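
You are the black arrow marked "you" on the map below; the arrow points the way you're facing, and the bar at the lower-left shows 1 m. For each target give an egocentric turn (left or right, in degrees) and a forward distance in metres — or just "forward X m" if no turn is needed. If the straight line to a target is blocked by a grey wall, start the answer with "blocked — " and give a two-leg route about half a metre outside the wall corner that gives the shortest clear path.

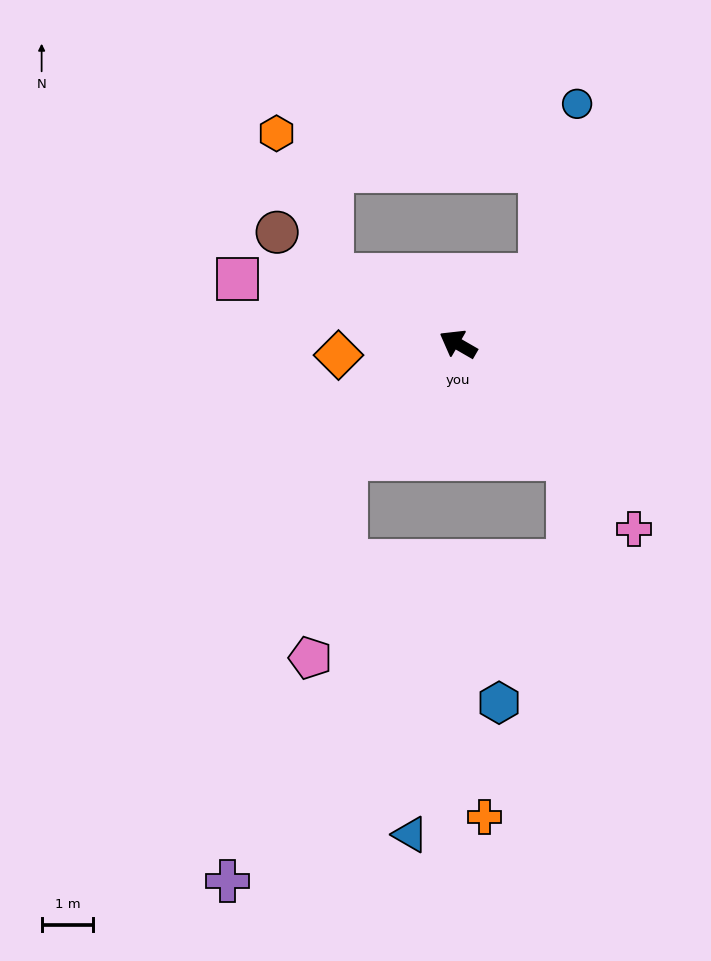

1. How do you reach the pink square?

turn left 14°, forward 4.4 m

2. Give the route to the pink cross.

turn left 164°, forward 4.9 m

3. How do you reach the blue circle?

blocked — turn right 110°, forward 2.1 m, then turn left 38°, forward 3.4 m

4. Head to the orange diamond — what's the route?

turn left 35°, forward 2.3 m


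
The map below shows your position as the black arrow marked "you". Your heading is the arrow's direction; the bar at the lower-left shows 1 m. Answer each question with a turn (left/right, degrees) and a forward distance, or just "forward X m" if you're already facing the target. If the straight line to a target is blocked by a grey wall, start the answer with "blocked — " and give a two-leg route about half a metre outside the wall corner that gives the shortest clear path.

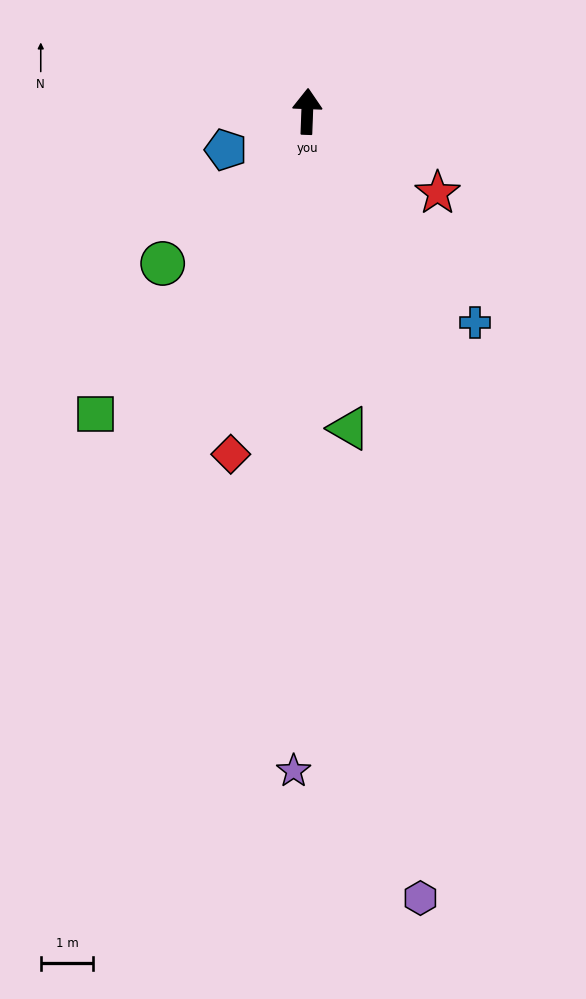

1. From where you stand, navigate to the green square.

turn left 147°, forward 7.1 m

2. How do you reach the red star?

turn right 120°, forward 2.9 m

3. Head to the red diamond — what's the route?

turn left 170°, forward 6.7 m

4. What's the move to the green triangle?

turn right 170°, forward 6.1 m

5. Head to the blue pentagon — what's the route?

turn left 117°, forward 1.7 m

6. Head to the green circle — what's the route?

turn left 139°, forward 4.0 m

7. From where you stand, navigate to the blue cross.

turn right 139°, forward 5.2 m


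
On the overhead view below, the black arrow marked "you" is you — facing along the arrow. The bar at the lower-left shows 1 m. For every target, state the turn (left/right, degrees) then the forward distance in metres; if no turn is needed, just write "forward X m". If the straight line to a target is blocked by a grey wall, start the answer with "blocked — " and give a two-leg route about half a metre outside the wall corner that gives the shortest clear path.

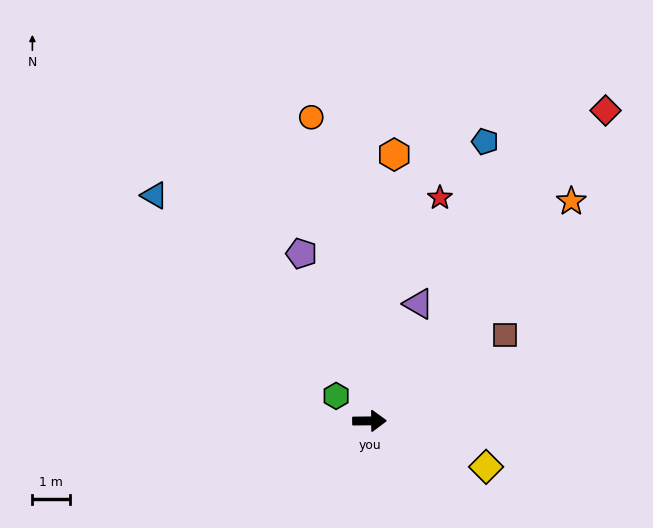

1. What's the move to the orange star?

turn left 47°, forward 7.9 m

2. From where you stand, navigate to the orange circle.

turn left 100°, forward 8.2 m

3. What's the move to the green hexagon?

turn left 143°, forward 1.1 m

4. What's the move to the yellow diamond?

turn right 22°, forward 3.3 m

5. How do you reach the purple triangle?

turn left 67°, forward 3.4 m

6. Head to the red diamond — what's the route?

turn left 52°, forward 10.4 m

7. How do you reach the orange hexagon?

turn left 84°, forward 7.1 m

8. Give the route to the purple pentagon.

turn left 112°, forward 4.8 m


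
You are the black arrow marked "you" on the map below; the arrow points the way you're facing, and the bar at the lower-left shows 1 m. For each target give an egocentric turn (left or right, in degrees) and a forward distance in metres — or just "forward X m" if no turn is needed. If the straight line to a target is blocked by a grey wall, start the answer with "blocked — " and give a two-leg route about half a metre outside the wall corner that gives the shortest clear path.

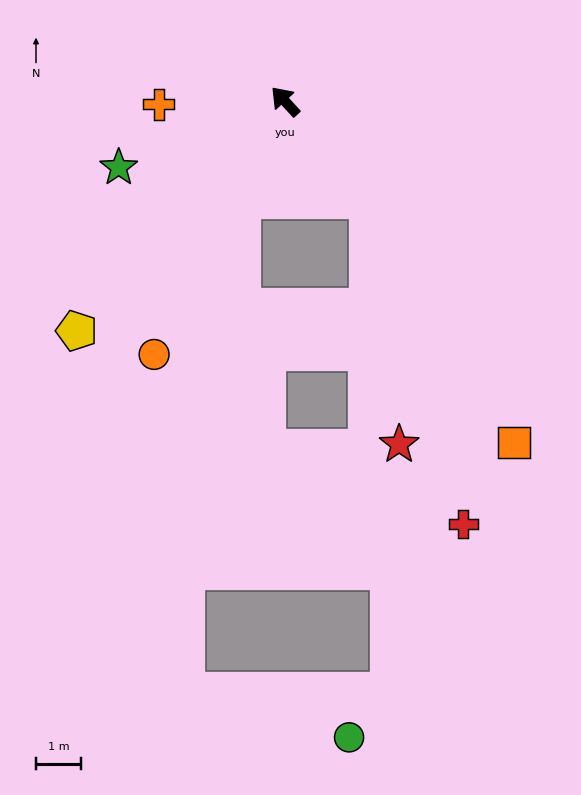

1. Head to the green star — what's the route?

turn left 69°, forward 4.0 m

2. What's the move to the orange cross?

turn left 49°, forward 2.8 m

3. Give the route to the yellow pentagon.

turn left 95°, forward 6.9 m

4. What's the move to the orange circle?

turn left 110°, forward 6.3 m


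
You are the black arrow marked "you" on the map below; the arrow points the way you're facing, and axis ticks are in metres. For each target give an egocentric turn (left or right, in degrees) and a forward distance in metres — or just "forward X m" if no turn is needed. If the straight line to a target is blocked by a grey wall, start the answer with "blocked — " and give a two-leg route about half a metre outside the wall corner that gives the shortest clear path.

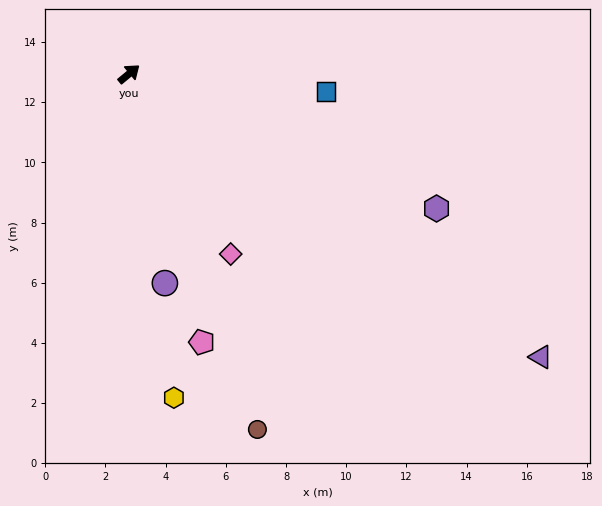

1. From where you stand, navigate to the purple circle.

turn right 120°, forward 7.1 m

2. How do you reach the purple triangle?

turn right 74°, forward 16.6 m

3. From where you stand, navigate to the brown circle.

turn right 110°, forward 12.6 m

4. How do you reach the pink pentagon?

turn right 114°, forward 9.2 m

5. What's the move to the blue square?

turn right 45°, forward 6.6 m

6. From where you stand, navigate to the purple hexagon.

turn right 63°, forward 11.2 m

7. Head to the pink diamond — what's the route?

turn right 100°, forward 6.9 m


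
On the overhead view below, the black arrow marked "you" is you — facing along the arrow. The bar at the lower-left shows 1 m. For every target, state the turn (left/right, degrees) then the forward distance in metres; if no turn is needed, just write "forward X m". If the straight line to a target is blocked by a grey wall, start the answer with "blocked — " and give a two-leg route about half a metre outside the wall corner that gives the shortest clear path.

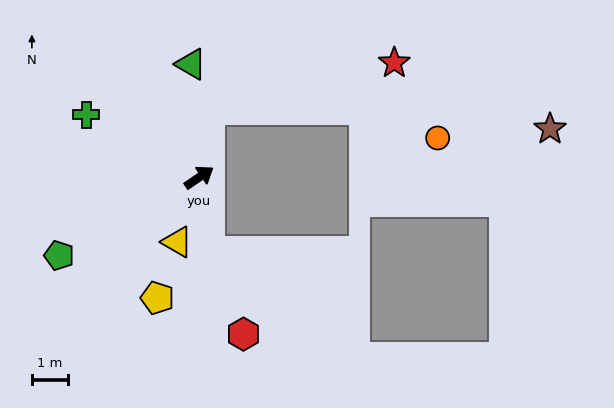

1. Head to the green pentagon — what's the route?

turn left 175°, forward 4.5 m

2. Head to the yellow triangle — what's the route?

turn right 143°, forward 1.9 m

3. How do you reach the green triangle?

turn left 60°, forward 3.2 m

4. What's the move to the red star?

blocked — turn left 46°, forward 1.9 m, then turn right 66°, forward 5.3 m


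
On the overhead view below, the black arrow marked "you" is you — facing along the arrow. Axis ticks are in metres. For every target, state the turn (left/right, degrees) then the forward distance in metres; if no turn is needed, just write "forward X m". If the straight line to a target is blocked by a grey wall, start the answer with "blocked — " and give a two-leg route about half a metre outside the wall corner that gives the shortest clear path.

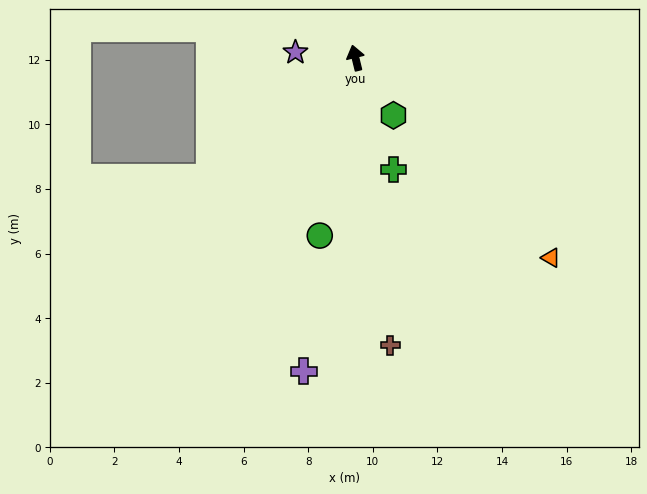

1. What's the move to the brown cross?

turn left 173°, forward 9.0 m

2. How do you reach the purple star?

turn left 71°, forward 1.9 m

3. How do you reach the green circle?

turn left 155°, forward 5.6 m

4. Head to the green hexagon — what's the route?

turn right 160°, forward 2.1 m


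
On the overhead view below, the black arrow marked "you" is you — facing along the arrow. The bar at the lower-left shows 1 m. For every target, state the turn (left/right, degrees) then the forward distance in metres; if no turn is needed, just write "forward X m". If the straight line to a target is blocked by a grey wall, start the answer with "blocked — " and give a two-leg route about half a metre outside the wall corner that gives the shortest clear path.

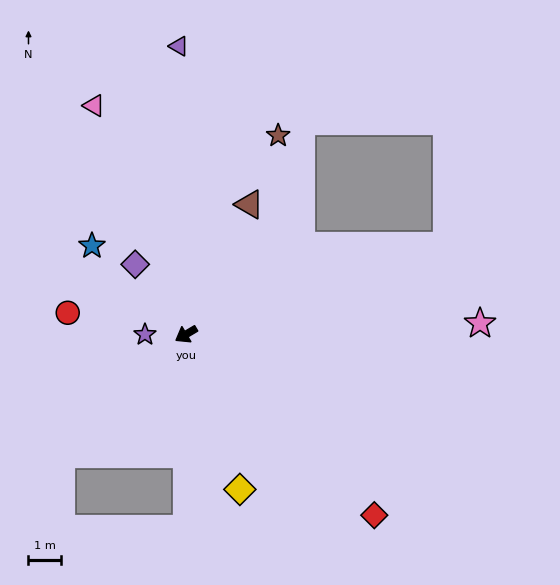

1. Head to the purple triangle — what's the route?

turn right 119°, forward 8.9 m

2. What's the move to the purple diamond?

turn right 85°, forward 2.7 m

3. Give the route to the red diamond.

turn left 105°, forward 8.1 m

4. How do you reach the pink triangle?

turn right 99°, forward 7.6 m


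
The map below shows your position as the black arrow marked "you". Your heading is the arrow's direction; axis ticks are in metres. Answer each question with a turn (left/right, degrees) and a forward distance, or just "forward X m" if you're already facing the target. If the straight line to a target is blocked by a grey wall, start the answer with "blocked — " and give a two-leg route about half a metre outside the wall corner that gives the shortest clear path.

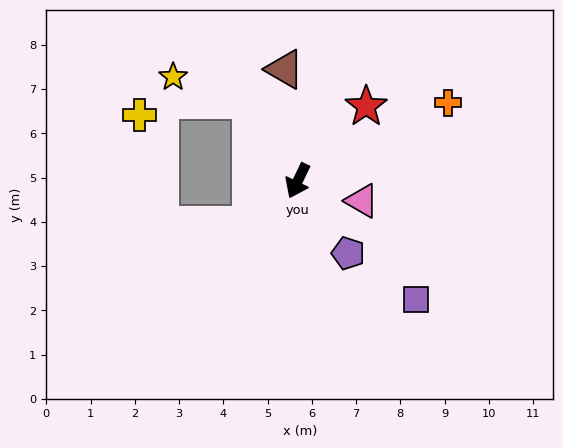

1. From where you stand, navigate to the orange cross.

turn left 143°, forward 3.8 m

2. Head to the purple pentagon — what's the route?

turn left 61°, forward 2.0 m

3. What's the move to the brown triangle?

turn right 148°, forward 2.5 m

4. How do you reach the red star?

turn left 163°, forward 2.3 m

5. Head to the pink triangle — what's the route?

turn left 98°, forward 1.5 m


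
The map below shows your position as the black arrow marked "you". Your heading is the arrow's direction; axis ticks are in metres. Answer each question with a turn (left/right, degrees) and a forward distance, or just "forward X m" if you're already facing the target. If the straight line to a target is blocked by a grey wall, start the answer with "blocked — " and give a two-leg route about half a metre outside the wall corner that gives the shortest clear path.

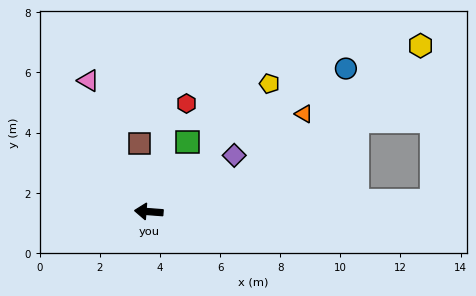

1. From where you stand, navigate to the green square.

turn right 115°, forward 2.7 m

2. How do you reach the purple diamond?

turn right 142°, forward 3.4 m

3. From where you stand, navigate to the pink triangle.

turn right 61°, forward 4.8 m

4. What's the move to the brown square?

turn right 78°, forward 2.3 m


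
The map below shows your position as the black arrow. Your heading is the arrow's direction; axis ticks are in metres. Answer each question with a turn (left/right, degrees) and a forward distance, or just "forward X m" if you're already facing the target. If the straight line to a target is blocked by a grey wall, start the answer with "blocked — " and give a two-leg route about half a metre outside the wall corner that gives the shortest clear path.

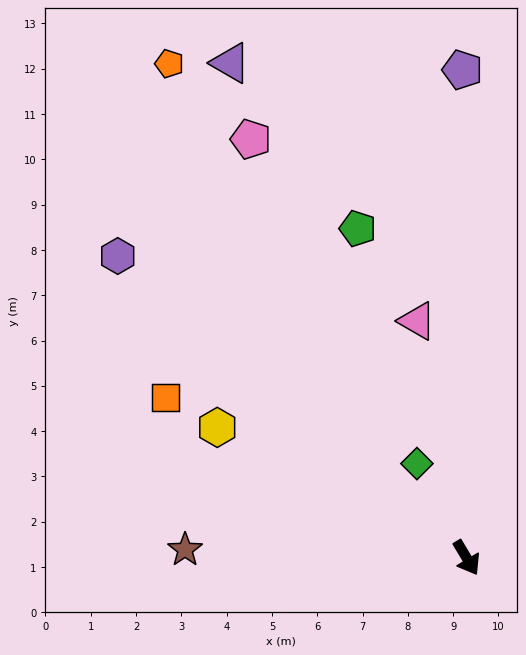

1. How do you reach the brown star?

turn right 123°, forward 6.2 m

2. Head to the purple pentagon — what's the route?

turn left 150°, forward 10.8 m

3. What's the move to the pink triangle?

turn left 161°, forward 5.3 m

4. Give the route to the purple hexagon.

turn right 162°, forward 10.2 m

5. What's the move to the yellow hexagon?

turn right 148°, forward 6.2 m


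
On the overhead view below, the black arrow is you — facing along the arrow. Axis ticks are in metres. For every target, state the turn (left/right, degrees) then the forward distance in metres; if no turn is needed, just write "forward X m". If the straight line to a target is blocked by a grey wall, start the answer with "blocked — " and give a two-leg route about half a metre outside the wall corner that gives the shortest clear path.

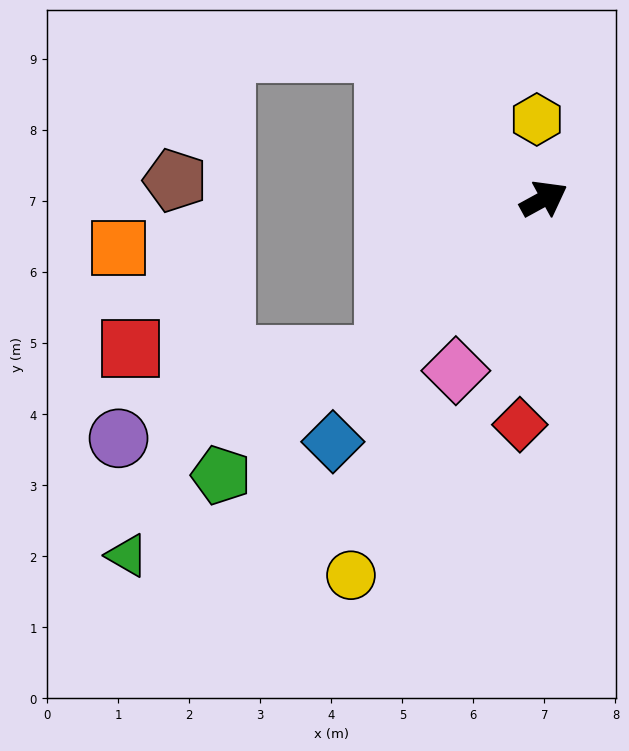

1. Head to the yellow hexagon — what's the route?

turn left 66°, forward 1.1 m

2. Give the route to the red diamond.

turn right 125°, forward 3.2 m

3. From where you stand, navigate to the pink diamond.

turn right 146°, forward 2.7 m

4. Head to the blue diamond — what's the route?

turn right 160°, forward 4.5 m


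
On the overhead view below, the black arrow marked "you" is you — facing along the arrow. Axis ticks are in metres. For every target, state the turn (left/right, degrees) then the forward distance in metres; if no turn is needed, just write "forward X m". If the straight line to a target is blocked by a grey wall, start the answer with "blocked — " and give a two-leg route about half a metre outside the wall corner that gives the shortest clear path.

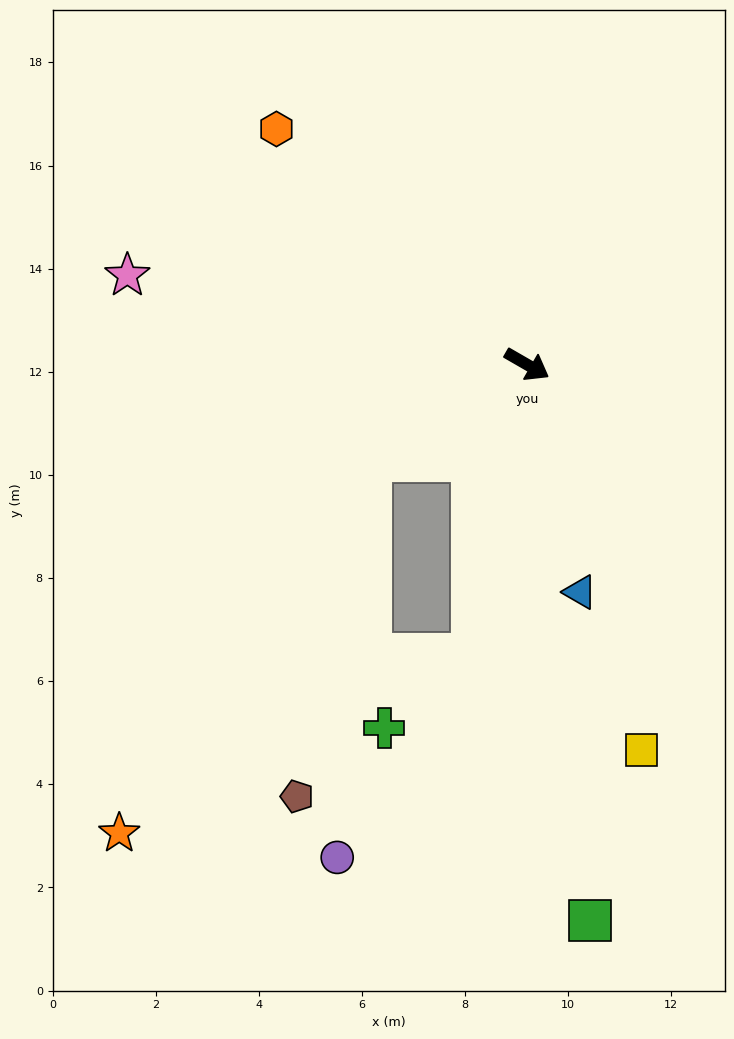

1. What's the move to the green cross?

blocked — turn right 70°, forward 5.7 m, then turn right 41°, forward 2.2 m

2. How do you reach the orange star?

blocked — turn right 119°, forward 3.6 m, then turn left 25°, forward 8.7 m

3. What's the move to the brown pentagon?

blocked — turn right 119°, forward 3.6 m, then turn left 47°, forward 6.7 m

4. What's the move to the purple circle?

blocked — turn right 70°, forward 5.7 m, then turn right 24°, forward 4.7 m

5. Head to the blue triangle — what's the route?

turn right 47°, forward 4.5 m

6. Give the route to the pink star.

turn right 163°, forward 7.9 m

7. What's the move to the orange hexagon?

turn left 167°, forward 6.7 m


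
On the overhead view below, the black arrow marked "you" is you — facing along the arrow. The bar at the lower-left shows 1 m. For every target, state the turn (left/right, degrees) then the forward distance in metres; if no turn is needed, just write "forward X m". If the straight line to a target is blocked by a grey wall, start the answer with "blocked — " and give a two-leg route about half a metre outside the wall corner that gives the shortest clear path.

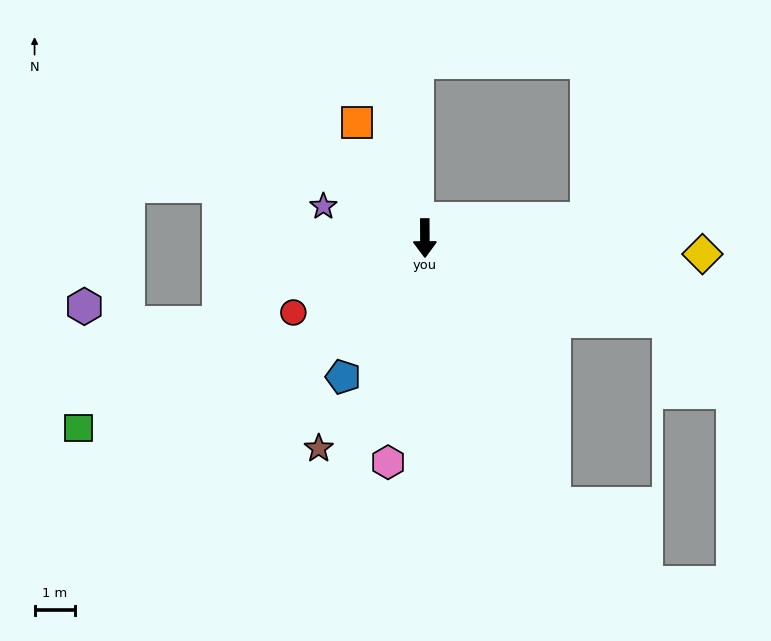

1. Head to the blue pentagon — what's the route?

turn right 31°, forward 4.0 m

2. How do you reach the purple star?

turn right 108°, forward 2.6 m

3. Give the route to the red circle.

turn right 61°, forward 3.7 m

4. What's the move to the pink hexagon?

turn right 10°, forward 5.6 m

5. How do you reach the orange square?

turn right 150°, forward 3.3 m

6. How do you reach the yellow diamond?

turn left 86°, forward 6.9 m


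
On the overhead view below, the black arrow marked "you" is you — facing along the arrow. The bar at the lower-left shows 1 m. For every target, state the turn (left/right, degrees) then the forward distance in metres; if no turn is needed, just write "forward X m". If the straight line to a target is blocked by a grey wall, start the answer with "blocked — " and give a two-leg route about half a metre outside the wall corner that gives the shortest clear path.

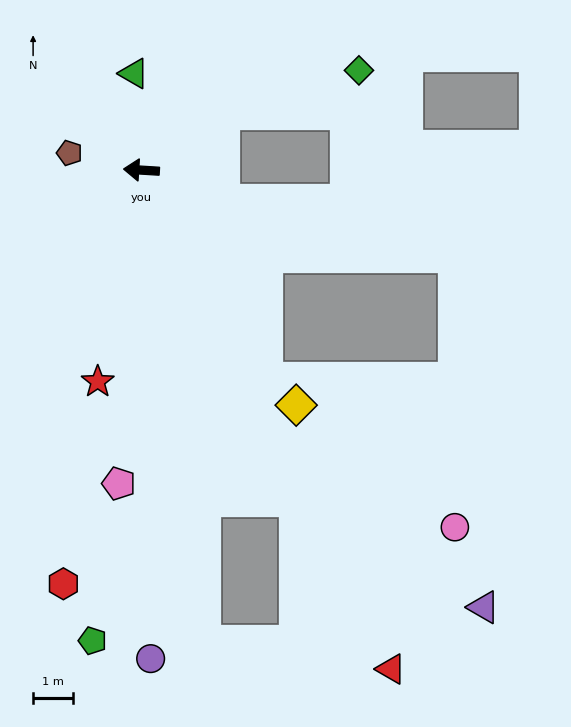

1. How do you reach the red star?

turn left 82°, forward 5.4 m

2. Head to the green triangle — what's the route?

turn right 82°, forward 2.4 m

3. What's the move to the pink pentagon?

turn left 89°, forward 7.9 m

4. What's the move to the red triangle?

turn left 120°, forward 13.9 m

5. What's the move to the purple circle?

turn left 95°, forward 12.2 m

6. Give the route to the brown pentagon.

turn right 10°, forward 1.8 m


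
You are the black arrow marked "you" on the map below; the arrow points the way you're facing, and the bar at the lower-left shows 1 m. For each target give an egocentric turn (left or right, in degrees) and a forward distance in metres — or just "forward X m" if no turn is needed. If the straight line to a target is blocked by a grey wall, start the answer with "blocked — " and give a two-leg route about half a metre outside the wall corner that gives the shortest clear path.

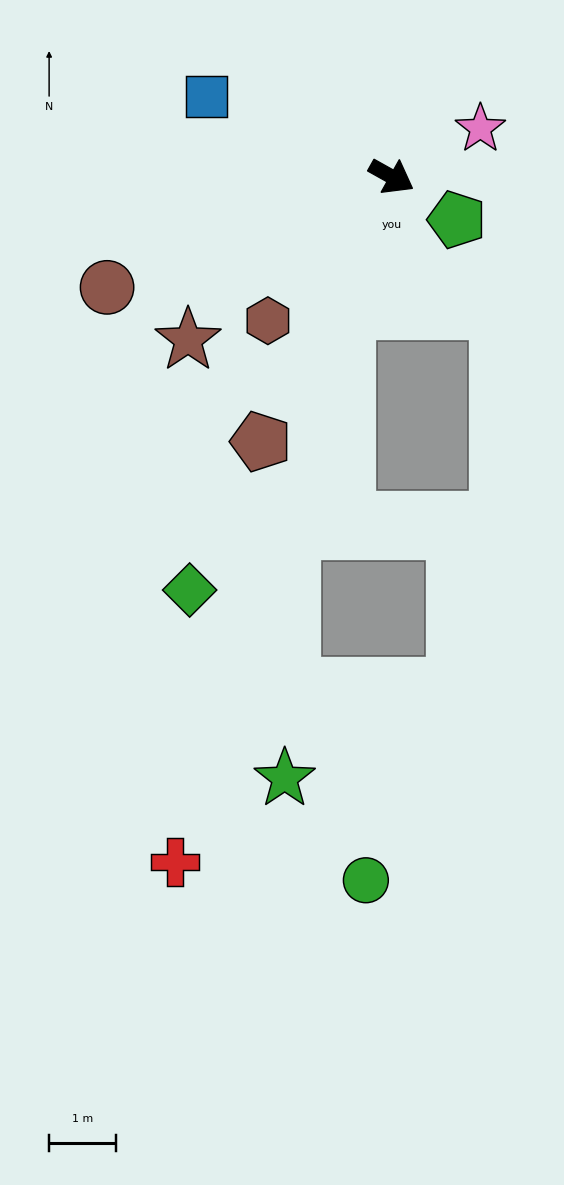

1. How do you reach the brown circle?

turn right 130°, forward 4.5 m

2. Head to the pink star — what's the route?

turn left 58°, forward 1.5 m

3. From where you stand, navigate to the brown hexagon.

turn right 101°, forward 2.8 m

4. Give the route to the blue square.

turn right 174°, forward 3.0 m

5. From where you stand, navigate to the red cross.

turn right 78°, forward 10.7 m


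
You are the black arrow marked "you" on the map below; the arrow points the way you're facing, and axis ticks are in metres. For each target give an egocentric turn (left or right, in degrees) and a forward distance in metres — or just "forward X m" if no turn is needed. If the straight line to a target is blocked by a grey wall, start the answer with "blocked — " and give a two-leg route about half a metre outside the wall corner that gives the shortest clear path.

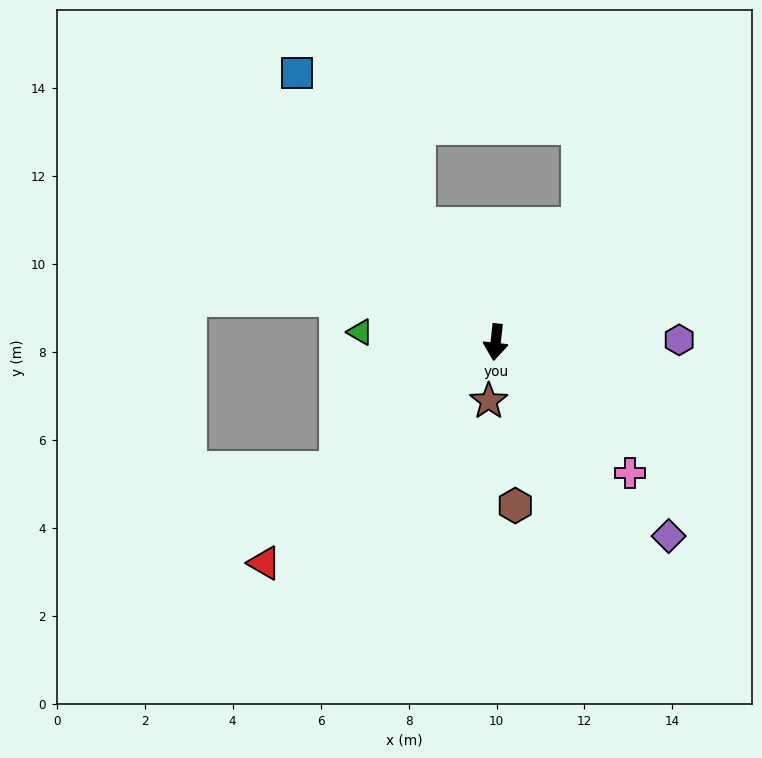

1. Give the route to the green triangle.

turn right 88°, forward 3.1 m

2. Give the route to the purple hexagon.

turn left 97°, forward 4.2 m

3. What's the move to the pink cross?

turn left 52°, forward 4.3 m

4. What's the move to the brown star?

forward 1.3 m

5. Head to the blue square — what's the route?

turn right 137°, forward 7.6 m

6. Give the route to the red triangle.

turn right 40°, forward 7.3 m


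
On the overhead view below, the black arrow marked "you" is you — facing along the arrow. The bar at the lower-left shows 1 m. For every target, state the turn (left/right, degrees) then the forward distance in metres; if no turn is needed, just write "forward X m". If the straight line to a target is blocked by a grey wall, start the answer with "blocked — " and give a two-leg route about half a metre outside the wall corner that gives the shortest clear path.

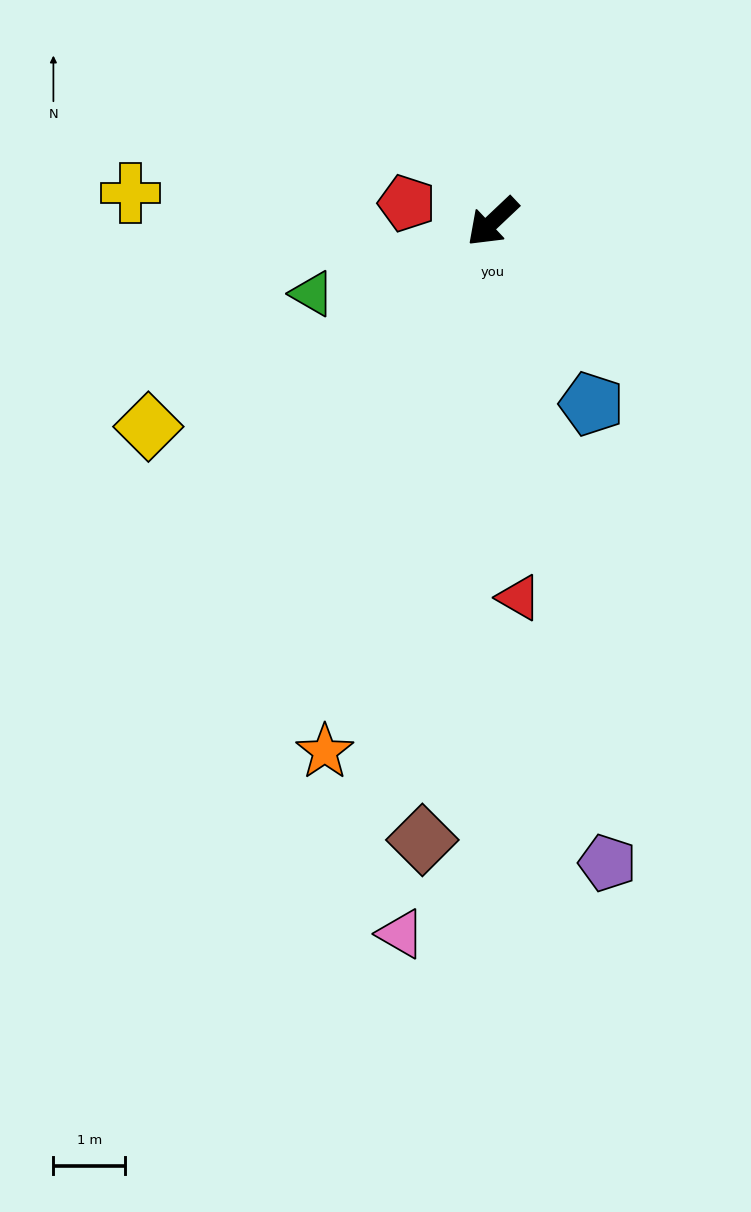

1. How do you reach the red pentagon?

turn right 56°, forward 1.2 m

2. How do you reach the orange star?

turn left 29°, forward 7.8 m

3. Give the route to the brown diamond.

turn left 40°, forward 8.7 m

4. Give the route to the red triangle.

turn left 51°, forward 5.3 m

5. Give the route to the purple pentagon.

turn left 57°, forward 9.1 m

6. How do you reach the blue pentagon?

turn left 75°, forward 2.9 m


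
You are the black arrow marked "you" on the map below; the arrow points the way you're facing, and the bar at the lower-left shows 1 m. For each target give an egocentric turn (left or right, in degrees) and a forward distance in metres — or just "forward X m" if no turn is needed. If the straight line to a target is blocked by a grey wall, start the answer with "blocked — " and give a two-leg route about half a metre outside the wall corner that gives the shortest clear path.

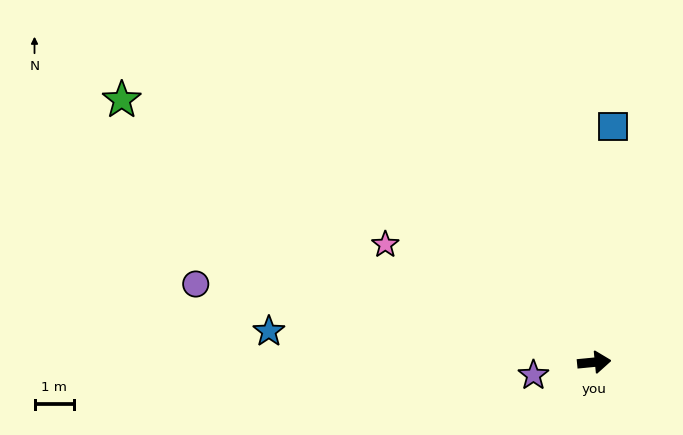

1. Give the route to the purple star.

turn right 173°, forward 1.6 m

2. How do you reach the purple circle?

turn left 163°, forward 10.3 m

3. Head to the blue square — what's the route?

turn left 80°, forward 6.0 m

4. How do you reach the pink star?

turn left 145°, forward 6.1 m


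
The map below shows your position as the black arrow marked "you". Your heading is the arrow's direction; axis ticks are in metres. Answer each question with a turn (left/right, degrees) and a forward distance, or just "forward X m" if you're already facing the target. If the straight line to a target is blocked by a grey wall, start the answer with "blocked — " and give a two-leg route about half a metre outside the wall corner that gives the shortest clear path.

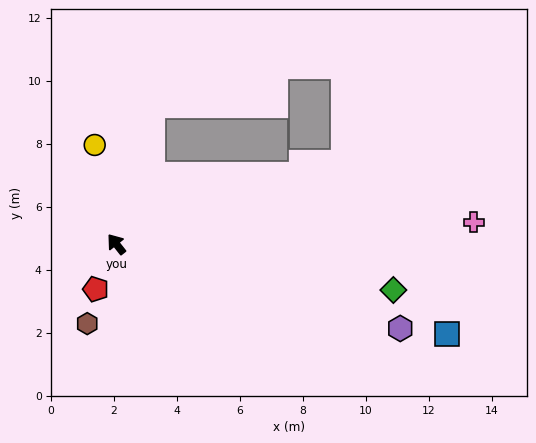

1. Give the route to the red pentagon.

turn left 117°, forward 1.6 m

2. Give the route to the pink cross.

turn right 125°, forward 11.4 m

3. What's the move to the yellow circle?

turn right 26°, forward 3.2 m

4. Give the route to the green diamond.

turn right 138°, forward 8.9 m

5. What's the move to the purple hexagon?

turn right 145°, forward 9.4 m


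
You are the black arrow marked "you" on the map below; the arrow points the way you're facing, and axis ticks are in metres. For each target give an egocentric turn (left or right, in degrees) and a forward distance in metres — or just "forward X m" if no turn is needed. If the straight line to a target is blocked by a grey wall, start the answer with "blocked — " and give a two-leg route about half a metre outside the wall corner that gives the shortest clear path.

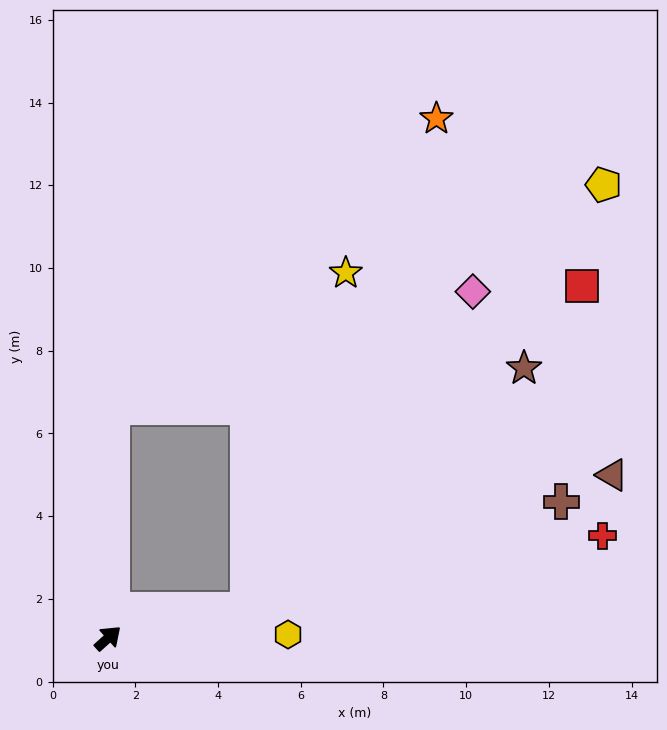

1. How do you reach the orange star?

blocked — turn left 47°, forward 5.6 m, then turn right 47°, forward 10.5 m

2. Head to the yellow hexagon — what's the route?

turn right 41°, forward 4.4 m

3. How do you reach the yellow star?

blocked — turn right 30°, forward 3.5 m, then turn left 62°, forward 8.5 m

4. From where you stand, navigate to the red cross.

turn right 30°, forward 12.2 m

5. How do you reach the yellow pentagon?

blocked — turn right 30°, forward 3.5 m, then turn left 38°, forward 13.4 m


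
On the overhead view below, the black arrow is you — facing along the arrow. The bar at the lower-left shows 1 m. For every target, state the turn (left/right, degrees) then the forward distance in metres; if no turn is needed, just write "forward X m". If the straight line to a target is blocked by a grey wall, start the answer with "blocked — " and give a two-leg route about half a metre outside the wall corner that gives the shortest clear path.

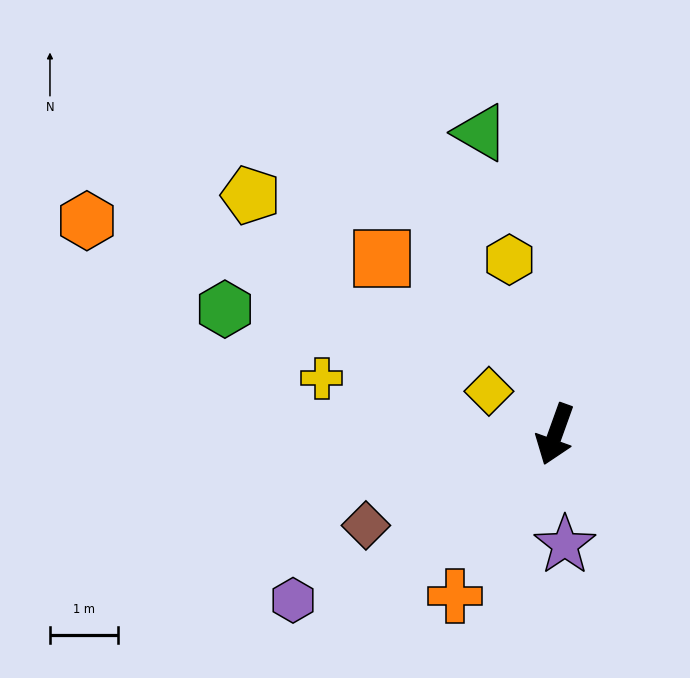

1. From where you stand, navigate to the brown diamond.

turn right 45°, forward 3.1 m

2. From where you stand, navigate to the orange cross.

turn right 12°, forward 2.8 m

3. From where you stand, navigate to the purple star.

turn left 25°, forward 1.6 m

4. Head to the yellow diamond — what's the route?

turn right 103°, forward 1.2 m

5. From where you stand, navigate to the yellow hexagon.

turn right 145°, forward 2.7 m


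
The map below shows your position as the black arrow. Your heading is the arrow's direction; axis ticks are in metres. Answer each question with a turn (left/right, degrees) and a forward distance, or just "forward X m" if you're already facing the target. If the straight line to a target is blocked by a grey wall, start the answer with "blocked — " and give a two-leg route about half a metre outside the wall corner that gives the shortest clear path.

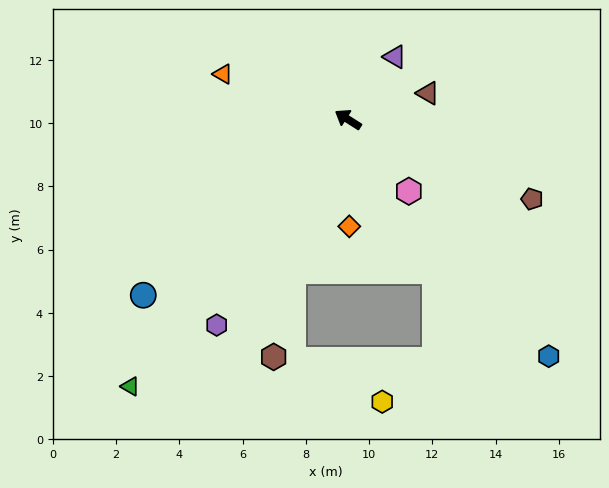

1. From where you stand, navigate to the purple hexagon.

turn left 90°, forward 7.7 m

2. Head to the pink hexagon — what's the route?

turn left 163°, forward 3.0 m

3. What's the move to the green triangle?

turn left 83°, forward 10.9 m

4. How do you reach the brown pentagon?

turn right 171°, forward 6.3 m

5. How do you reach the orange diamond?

turn left 123°, forward 3.4 m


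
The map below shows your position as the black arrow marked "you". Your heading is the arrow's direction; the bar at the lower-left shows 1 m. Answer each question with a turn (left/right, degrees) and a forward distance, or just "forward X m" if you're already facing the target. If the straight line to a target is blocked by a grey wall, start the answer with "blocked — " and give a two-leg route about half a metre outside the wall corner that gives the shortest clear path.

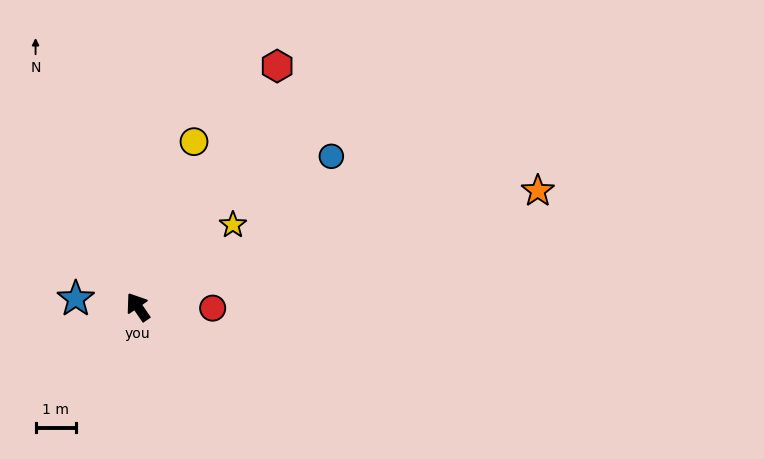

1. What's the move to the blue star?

turn left 48°, forward 1.5 m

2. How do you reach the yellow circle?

turn right 53°, forward 4.3 m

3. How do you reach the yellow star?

turn right 84°, forward 3.1 m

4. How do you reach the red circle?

turn right 125°, forward 1.8 m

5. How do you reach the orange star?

turn right 108°, forward 10.2 m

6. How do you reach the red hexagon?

turn right 65°, forward 6.8 m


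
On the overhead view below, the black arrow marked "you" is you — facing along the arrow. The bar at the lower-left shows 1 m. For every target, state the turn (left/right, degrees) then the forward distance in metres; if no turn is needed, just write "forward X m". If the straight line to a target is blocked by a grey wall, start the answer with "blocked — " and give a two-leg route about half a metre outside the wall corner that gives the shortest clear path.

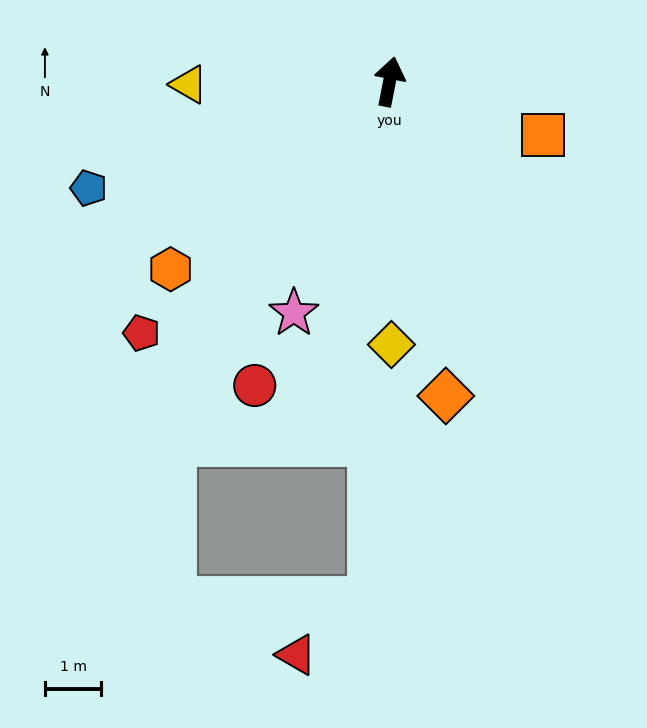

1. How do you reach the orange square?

turn right 98°, forward 2.9 m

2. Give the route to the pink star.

turn left 169°, forward 4.4 m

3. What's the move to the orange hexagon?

turn left 142°, forward 5.1 m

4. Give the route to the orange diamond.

turn right 159°, forward 5.7 m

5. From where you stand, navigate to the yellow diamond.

turn right 169°, forward 4.7 m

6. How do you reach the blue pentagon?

turn left 121°, forward 5.7 m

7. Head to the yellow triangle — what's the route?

turn left 102°, forward 3.6 m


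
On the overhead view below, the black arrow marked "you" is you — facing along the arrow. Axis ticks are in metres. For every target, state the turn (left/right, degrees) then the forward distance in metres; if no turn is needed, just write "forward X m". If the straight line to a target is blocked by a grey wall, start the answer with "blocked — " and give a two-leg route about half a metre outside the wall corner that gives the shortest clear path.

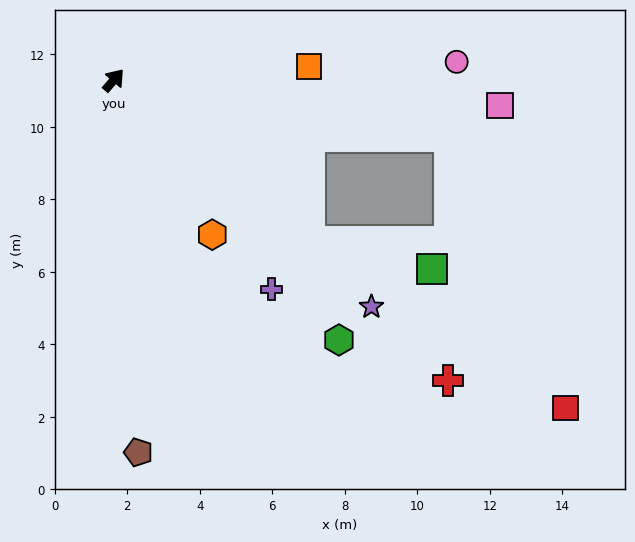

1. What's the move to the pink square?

turn right 53°, forward 10.7 m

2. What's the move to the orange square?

turn right 45°, forward 5.4 m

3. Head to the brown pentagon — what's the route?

turn right 136°, forward 10.3 m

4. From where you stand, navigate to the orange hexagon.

turn right 107°, forward 5.1 m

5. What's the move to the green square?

blocked — turn right 89°, forward 7.0 m, then turn left 27°, forward 3.5 m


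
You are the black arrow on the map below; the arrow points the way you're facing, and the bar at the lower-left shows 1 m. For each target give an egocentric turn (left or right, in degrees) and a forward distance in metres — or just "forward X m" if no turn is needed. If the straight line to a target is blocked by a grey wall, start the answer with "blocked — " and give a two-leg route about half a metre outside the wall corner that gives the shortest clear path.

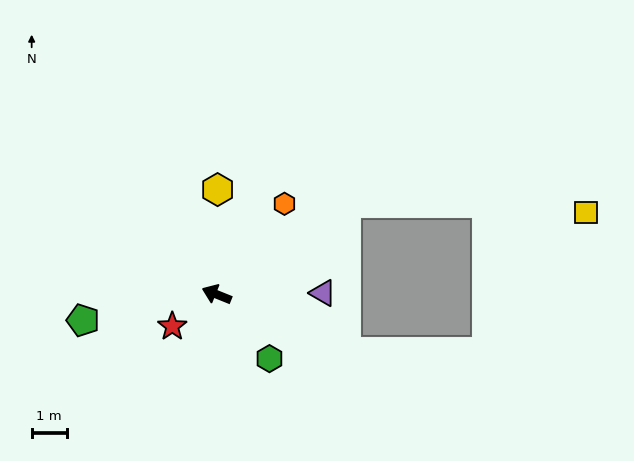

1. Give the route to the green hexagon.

turn left 151°, forward 2.4 m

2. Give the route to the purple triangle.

turn right 157°, forward 3.0 m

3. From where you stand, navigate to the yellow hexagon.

turn right 69°, forward 3.0 m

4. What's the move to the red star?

turn left 58°, forward 1.6 m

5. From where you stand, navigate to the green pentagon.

turn left 33°, forward 3.9 m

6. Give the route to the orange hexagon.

turn right 105°, forward 3.2 m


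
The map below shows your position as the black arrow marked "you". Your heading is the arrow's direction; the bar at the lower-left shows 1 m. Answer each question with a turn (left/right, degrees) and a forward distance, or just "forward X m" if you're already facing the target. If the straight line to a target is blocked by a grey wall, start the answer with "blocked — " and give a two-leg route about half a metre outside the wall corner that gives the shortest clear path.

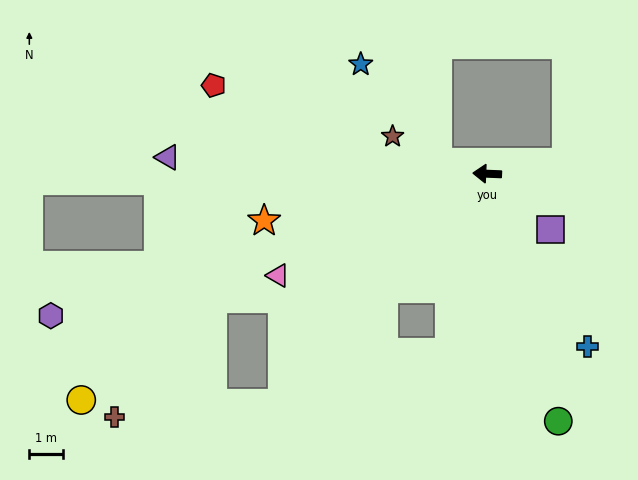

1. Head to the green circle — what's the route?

turn left 108°, forward 7.7 m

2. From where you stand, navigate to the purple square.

turn left 141°, forward 2.5 m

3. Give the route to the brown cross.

blocked — turn left 51°, forward 9.2 m, then turn right 44°, forward 5.0 m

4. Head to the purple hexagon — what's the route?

turn left 20°, forward 13.7 m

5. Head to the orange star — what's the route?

turn left 14°, forward 6.8 m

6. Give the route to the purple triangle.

forward 9.6 m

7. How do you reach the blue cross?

turn left 122°, forward 6.0 m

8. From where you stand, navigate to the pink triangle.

turn left 28°, forward 7.0 m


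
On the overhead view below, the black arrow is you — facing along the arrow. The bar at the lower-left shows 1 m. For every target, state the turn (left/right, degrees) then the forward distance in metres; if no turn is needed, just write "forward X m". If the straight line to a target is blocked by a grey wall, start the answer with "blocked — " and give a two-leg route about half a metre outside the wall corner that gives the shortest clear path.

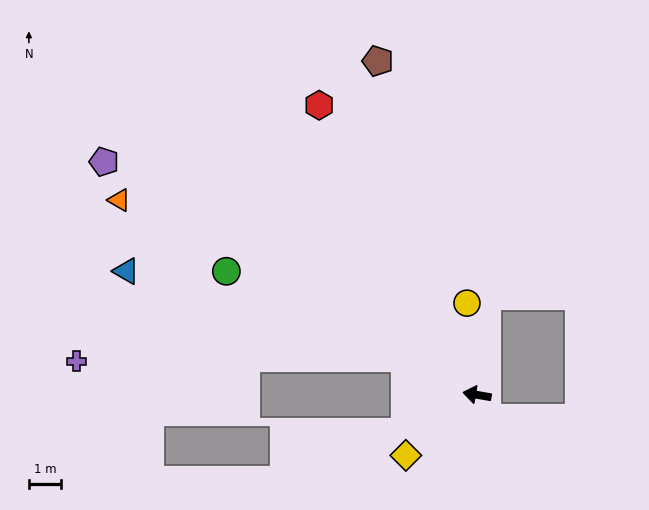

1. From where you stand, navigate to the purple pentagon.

turn right 22°, forward 13.5 m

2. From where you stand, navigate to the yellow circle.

turn right 74°, forward 2.8 m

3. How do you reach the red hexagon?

turn right 52°, forward 10.1 m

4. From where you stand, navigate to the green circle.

turn right 16°, forward 8.6 m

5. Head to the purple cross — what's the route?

blocked — turn right 17°, forward 2.5 m, then turn left 27°, forward 10.1 m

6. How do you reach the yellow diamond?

turn left 50°, forward 2.9 m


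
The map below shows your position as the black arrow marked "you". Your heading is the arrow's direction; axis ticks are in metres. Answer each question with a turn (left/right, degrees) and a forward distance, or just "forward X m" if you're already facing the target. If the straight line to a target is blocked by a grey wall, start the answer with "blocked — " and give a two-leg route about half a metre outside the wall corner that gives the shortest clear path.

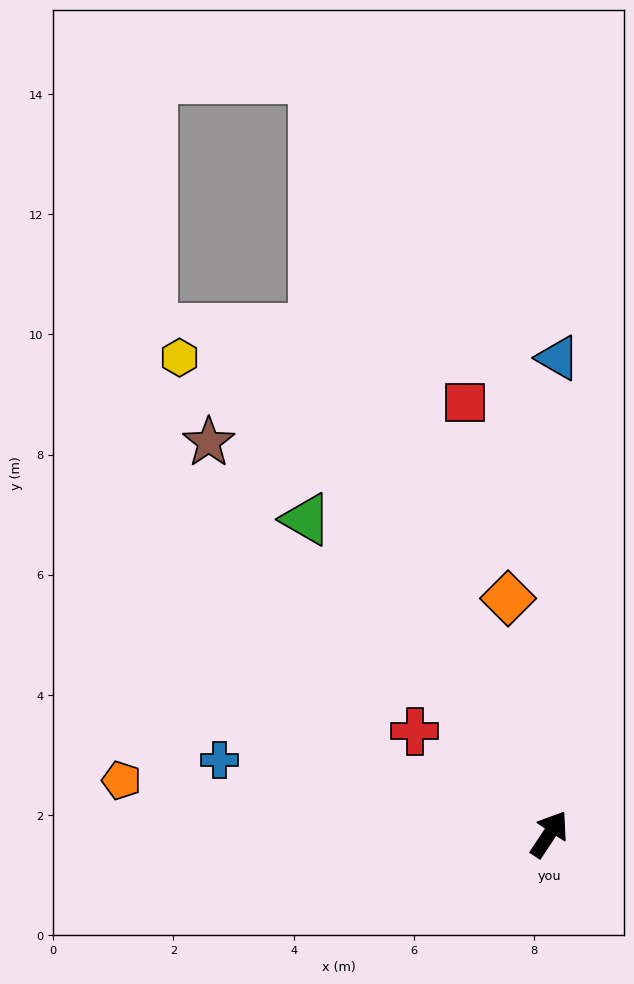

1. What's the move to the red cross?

turn left 86°, forward 2.8 m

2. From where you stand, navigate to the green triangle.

turn left 71°, forward 6.6 m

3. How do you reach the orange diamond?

turn left 43°, forward 4.0 m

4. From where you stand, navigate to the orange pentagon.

turn left 116°, forward 7.2 m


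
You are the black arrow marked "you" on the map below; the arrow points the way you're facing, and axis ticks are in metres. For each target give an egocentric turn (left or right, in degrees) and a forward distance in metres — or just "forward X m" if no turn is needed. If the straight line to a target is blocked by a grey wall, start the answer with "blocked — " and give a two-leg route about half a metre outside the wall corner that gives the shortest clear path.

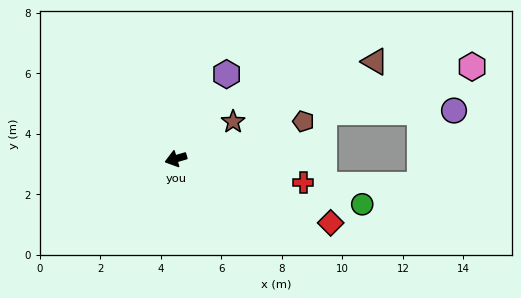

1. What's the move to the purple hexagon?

turn right 137°, forward 3.3 m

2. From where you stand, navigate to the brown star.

turn right 164°, forward 2.3 m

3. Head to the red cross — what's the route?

turn left 153°, forward 4.3 m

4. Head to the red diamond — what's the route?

turn left 141°, forward 5.5 m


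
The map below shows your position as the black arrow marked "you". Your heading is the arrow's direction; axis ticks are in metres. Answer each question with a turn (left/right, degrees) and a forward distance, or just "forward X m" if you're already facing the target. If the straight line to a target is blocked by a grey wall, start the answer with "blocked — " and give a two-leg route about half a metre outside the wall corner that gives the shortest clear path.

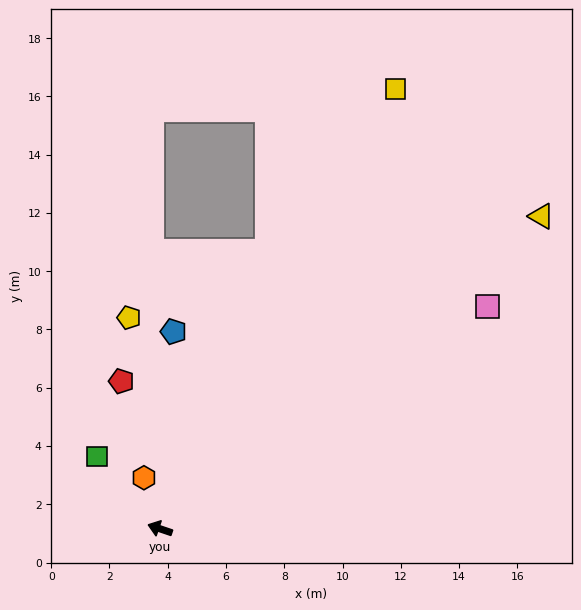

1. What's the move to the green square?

turn right 30°, forward 3.3 m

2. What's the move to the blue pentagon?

turn right 75°, forward 6.8 m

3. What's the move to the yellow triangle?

turn right 122°, forward 16.9 m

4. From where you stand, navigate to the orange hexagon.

turn right 54°, forward 1.8 m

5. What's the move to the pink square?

turn right 127°, forward 13.6 m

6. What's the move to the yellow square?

turn right 99°, forward 17.1 m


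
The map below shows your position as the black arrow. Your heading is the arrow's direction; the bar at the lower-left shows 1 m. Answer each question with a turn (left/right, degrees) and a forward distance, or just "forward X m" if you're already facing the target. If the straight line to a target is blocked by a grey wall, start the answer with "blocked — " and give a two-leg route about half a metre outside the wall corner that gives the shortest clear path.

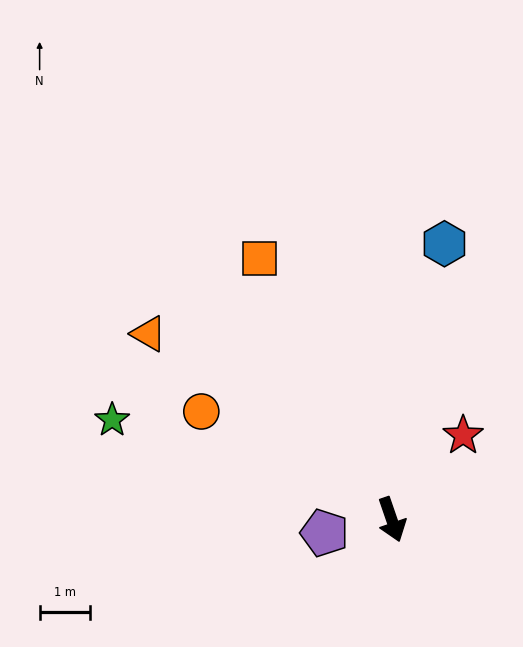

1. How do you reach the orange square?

turn right 172°, forward 5.8 m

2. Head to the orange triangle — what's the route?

turn right 146°, forward 6.0 m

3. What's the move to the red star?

turn left 121°, forward 2.2 m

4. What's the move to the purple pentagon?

turn right 98°, forward 1.4 m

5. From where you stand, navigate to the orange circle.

turn right 139°, forward 4.3 m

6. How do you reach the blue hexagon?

turn left 150°, forward 5.5 m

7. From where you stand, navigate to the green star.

turn right 129°, forward 5.9 m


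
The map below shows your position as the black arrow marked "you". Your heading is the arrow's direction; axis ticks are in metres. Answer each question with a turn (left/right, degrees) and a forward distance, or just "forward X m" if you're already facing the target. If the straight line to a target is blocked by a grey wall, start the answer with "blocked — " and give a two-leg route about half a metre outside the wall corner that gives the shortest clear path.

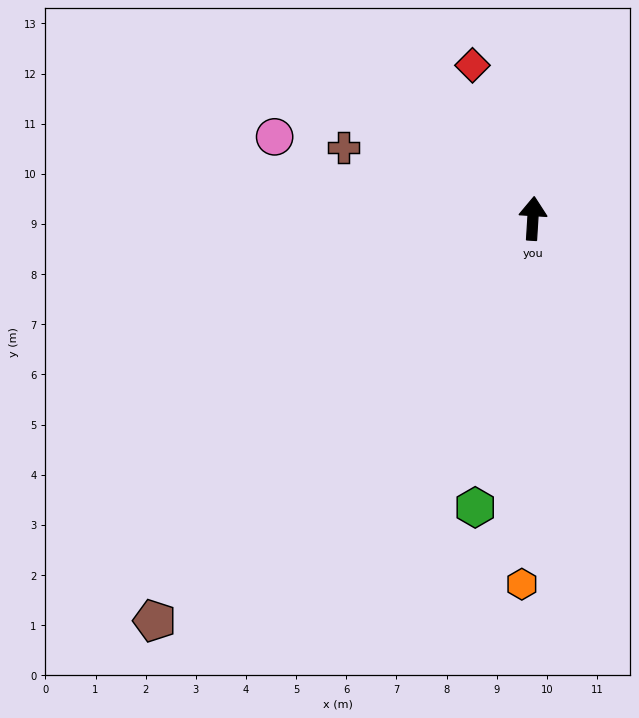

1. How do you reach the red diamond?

turn left 25°, forward 3.3 m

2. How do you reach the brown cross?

turn left 73°, forward 4.0 m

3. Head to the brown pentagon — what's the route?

turn left 140°, forward 11.0 m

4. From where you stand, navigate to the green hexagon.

turn left 172°, forward 5.9 m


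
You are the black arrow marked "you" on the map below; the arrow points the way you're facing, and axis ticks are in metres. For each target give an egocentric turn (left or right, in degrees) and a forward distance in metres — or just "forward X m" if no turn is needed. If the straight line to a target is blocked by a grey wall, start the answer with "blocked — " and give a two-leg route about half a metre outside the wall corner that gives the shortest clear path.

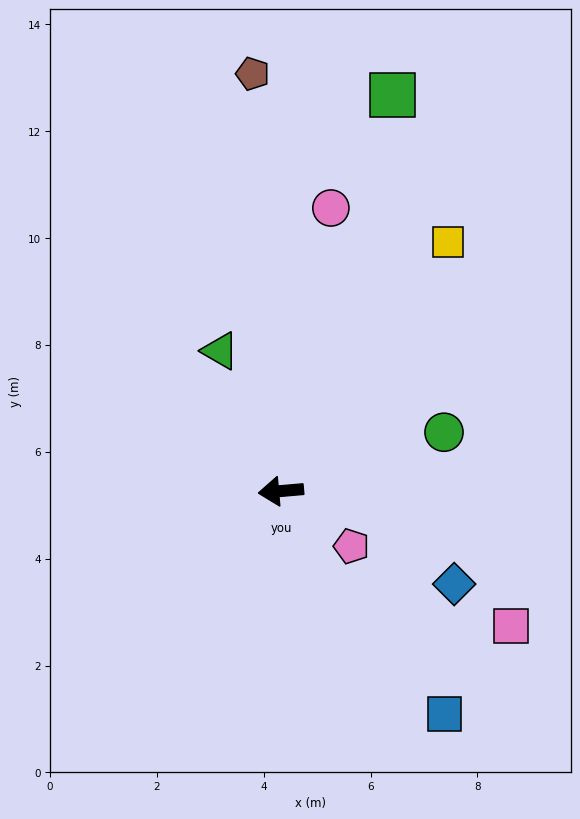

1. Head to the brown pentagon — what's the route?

turn right 91°, forward 7.8 m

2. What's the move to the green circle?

turn right 165°, forward 3.2 m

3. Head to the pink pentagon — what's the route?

turn left 137°, forward 1.7 m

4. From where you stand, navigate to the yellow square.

turn right 129°, forward 5.6 m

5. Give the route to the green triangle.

turn right 72°, forward 2.9 m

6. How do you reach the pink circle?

turn right 105°, forward 5.4 m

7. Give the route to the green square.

turn right 111°, forward 7.7 m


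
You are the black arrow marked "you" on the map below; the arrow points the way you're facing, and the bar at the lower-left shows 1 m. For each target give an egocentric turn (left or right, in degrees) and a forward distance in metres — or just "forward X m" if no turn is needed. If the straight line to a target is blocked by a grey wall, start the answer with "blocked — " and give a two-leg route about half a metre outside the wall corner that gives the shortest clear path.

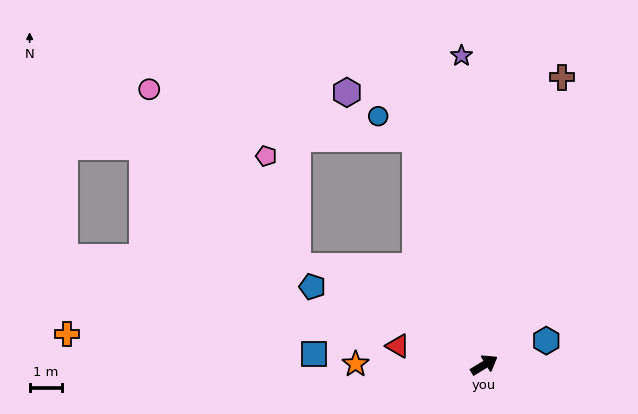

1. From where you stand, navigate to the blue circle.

blocked — turn left 76°, forward 7.4 m, then turn left 42°, forward 1.4 m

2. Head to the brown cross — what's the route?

turn left 44°, forward 9.3 m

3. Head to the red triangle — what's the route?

turn left 136°, forward 2.8 m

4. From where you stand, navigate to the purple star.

turn left 63°, forward 9.7 m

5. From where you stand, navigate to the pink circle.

blocked — turn left 76°, forward 7.4 m, then turn left 62°, forward 8.5 m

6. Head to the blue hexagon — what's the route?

turn right 10°, forward 2.1 m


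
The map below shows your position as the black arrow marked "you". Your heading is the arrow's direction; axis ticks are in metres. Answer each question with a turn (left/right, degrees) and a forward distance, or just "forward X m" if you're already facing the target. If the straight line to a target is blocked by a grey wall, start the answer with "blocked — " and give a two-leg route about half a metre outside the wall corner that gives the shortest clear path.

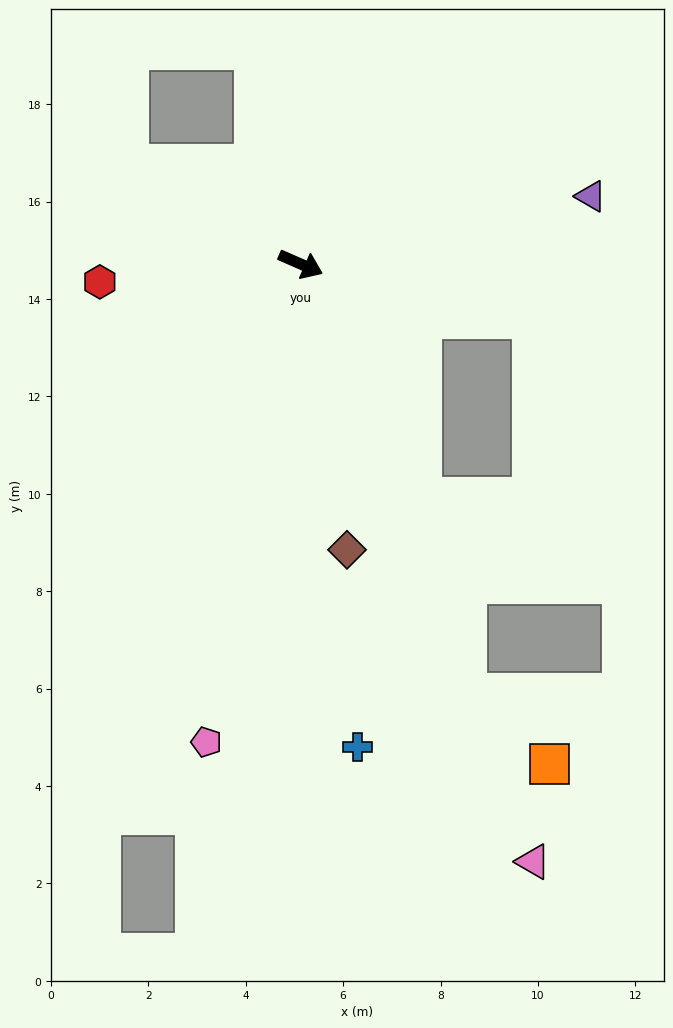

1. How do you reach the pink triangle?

turn right 45°, forward 13.2 m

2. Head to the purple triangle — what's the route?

turn left 37°, forward 6.1 m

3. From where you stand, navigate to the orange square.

blocked — turn right 45°, forward 9.5 m, then turn left 29°, forward 2.2 m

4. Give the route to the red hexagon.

turn right 151°, forward 4.1 m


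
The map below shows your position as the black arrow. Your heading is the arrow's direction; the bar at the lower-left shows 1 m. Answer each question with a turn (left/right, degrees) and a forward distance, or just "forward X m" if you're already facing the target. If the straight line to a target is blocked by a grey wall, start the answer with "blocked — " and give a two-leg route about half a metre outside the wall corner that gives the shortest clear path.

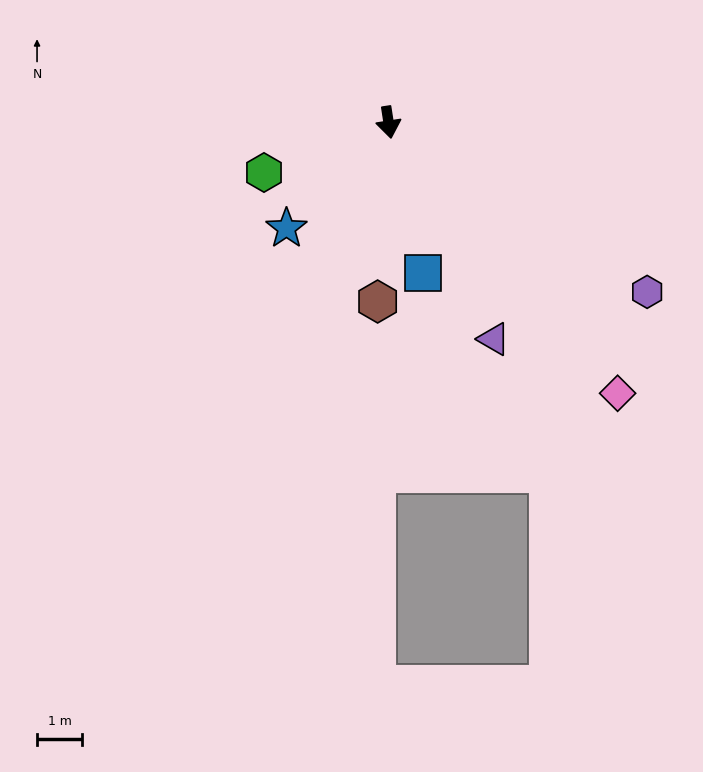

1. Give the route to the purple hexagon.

turn left 48°, forward 6.8 m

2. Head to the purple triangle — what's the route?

turn left 17°, forward 5.3 m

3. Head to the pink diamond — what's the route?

turn left 31°, forward 7.8 m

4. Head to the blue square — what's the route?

turn left 4°, forward 3.4 m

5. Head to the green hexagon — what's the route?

turn right 77°, forward 3.0 m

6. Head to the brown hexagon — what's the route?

turn right 12°, forward 4.0 m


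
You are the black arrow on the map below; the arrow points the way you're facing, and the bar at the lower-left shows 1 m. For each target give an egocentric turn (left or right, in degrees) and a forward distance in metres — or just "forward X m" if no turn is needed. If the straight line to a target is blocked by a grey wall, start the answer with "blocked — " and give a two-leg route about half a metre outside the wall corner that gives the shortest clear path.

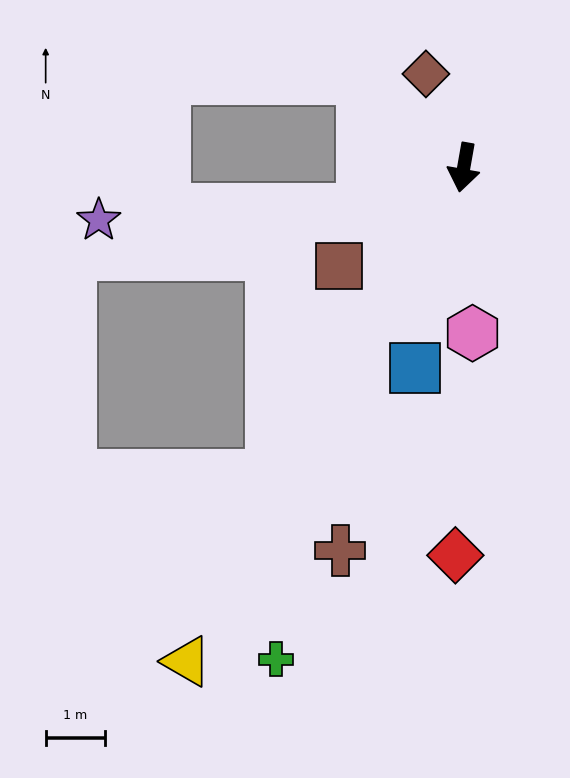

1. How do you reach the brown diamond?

turn right 148°, forward 1.7 m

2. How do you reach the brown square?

turn right 42°, forward 2.7 m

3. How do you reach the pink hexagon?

turn left 13°, forward 2.8 m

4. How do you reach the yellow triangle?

turn right 19°, forward 9.5 m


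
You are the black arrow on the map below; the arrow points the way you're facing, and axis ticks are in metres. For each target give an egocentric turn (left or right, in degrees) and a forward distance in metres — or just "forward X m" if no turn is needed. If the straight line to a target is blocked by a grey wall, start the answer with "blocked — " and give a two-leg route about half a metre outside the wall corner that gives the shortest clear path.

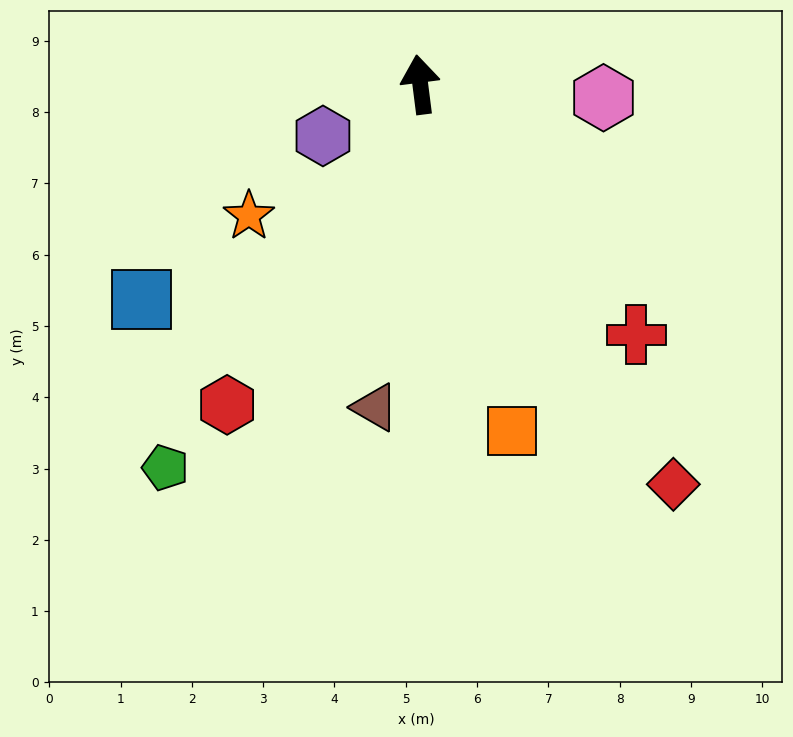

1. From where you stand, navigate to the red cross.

turn right 146°, forward 4.6 m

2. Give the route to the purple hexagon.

turn left 111°, forward 1.5 m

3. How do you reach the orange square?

turn right 172°, forward 5.0 m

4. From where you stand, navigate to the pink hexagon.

turn right 101°, forward 2.6 m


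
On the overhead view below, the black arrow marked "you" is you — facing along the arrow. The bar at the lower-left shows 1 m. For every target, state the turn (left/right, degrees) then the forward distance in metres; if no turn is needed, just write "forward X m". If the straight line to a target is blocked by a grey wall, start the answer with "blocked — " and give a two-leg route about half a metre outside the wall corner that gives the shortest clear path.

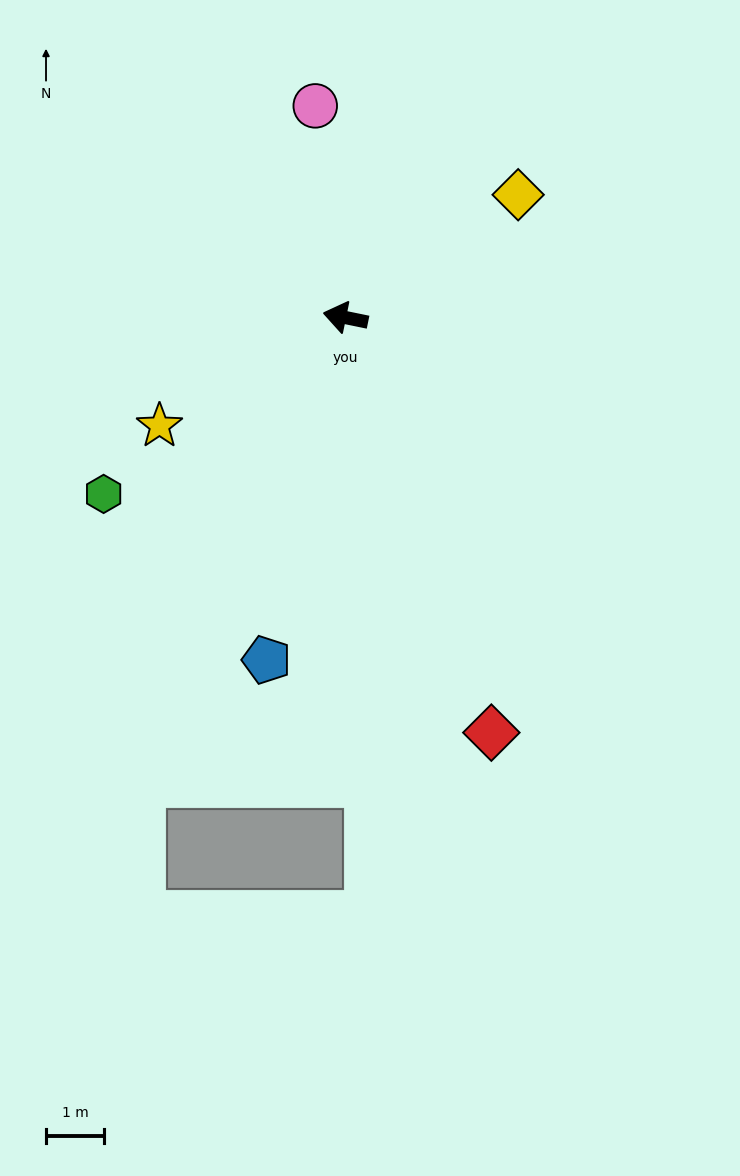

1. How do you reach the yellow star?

turn left 42°, forward 3.7 m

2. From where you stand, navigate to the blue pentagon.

turn left 89°, forward 6.0 m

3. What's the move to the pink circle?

turn right 70°, forward 3.7 m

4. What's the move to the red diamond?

turn left 121°, forward 7.6 m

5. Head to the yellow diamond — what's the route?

turn right 133°, forward 3.6 m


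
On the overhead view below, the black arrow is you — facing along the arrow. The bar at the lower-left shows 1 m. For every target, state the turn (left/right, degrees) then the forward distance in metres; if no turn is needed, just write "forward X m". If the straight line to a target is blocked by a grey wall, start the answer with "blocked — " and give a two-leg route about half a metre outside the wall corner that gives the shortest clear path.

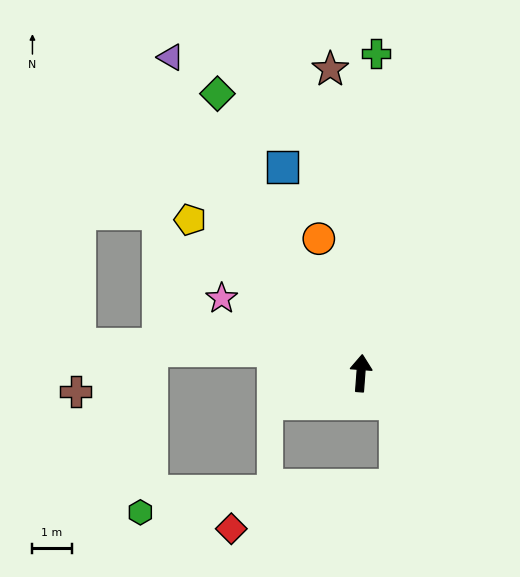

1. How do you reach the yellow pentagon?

turn left 52°, forward 5.8 m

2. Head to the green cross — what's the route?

forward 8.1 m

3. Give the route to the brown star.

turn left 10°, forward 7.8 m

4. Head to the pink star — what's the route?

turn left 66°, forward 4.0 m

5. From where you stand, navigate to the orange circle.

turn left 22°, forward 3.6 m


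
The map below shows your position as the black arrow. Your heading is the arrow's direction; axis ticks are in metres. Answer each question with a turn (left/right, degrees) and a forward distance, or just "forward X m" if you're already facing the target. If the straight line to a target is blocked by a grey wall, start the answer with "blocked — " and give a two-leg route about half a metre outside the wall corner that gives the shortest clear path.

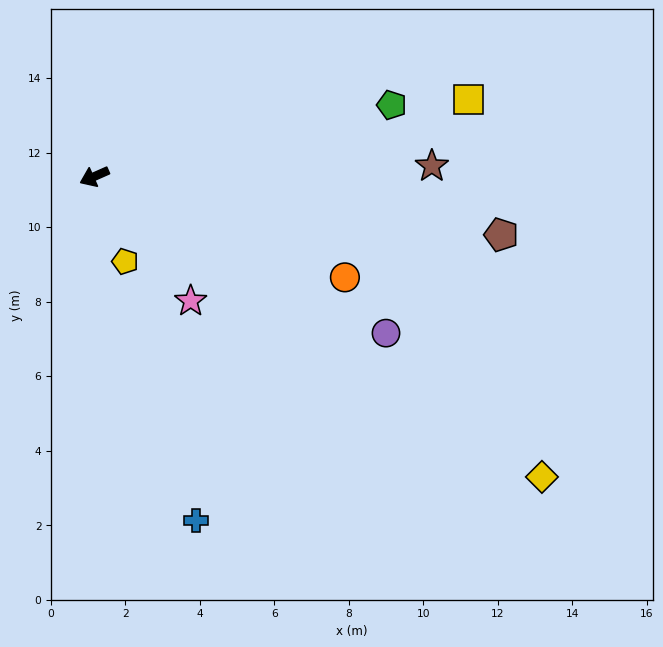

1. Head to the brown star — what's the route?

turn left 158°, forward 9.1 m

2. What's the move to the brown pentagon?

turn left 148°, forward 11.0 m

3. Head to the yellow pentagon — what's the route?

turn left 86°, forward 2.4 m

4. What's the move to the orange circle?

turn left 134°, forward 7.2 m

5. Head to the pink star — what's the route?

turn left 104°, forward 4.2 m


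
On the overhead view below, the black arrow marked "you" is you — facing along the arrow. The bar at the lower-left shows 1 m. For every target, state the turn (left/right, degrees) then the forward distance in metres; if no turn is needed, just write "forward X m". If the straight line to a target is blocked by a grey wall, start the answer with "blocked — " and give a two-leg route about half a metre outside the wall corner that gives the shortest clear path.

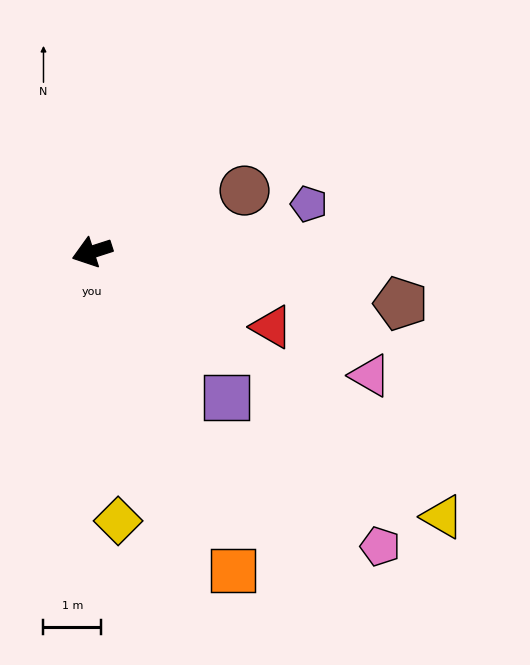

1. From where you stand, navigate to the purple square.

turn left 115°, forward 3.4 m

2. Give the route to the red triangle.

turn left 139°, forward 3.4 m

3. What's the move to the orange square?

turn left 96°, forward 6.0 m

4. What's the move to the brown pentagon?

turn left 153°, forward 5.4 m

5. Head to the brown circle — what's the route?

turn right 176°, forward 2.8 m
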